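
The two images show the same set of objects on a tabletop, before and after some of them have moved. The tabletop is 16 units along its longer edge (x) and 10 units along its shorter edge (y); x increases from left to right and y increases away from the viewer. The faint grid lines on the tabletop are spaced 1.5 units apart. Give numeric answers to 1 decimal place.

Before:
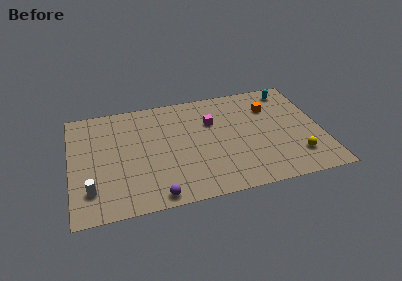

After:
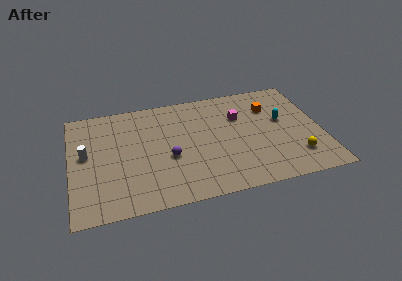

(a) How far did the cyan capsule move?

2.9

The cyan capsule was near (14.3, 8.6) before and (13.6, 5.8) after, so it travelled √(0.7² + 2.8²) ≈ 2.9 units.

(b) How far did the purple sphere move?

3.4

From (5.2, 0.9) to (6.2, 4.1), the purple sphere covered √(1.0² + 3.2²) ≈ 3.4 units.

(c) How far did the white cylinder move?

3.2

The white cylinder moved from about (1.2, 2.3) to (1.0, 5.5), a distance of √(0.2² + 3.2²) ≈ 3.2.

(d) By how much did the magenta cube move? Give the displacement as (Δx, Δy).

(1.8, 0.1)

The magenta cube started near (9.1, 6.7) and ended near (10.9, 6.8).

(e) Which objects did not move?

the yellow sphere and the orange cube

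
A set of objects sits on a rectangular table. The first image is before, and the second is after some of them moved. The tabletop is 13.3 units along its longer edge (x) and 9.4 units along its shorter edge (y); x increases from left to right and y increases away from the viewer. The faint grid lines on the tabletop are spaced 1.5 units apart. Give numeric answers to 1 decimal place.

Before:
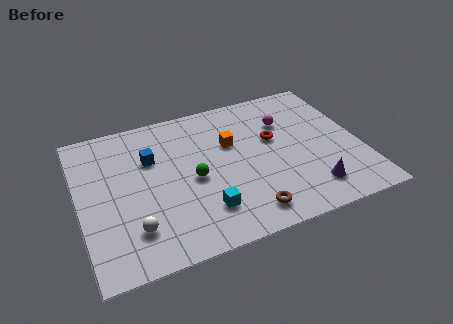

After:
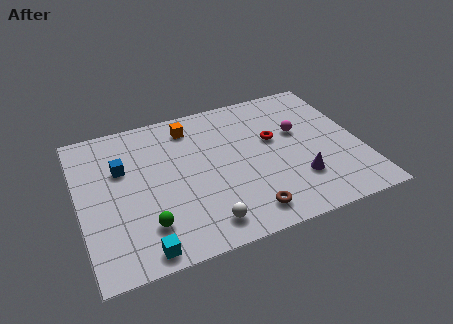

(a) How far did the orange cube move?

2.5

The orange cube moved from about (7.3, 6.0) to (5.5, 7.8), a distance of √(1.8² + 1.8²) ≈ 2.5.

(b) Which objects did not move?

the brown torus and the red torus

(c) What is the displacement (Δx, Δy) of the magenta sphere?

(0.5, -0.9)

The magenta sphere was at about (10.0, 6.6) and moved to about (10.5, 5.7).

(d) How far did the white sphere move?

3.3

From (2.3, 2.2) to (5.5, 1.4), the white sphere covered √(3.2² + 0.8²) ≈ 3.3 units.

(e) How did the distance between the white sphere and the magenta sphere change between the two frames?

-2.3

Before: roughly 8.9 units apart; after: 6.6. That's 2.3 units closer together.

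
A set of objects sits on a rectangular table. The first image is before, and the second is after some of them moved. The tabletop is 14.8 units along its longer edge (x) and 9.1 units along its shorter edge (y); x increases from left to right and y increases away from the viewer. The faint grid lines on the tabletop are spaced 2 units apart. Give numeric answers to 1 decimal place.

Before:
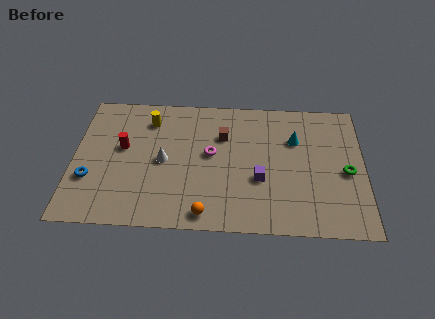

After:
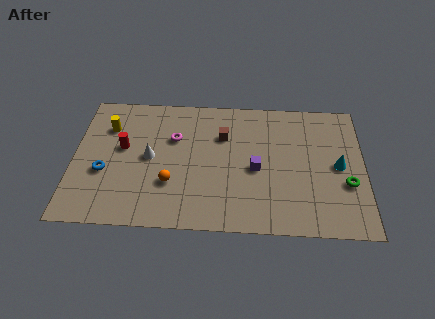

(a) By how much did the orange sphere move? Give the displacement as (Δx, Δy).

(-1.8, 1.9)

The orange sphere was at about (6.8, 1.0) and moved to about (5.0, 2.9).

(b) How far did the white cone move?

0.7

The white cone moved from about (4.6, 4.4) to (3.9, 4.6), a distance of √(0.7² + 0.2²) ≈ 0.7.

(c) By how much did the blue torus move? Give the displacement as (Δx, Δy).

(0.7, 0.5)

From the two frames, the blue torus sits at roughly (0.9, 3.0) before and (1.6, 3.5) after.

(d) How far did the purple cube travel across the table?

0.7

The purple cube moved from about (9.5, 3.4) to (9.3, 4.1), a distance of √(0.2² + 0.7²) ≈ 0.7.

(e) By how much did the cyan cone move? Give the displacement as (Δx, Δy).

(2.2, -1.7)

From the two frames, the cyan cone sits at roughly (11.3, 6.2) before and (13.5, 4.5) after.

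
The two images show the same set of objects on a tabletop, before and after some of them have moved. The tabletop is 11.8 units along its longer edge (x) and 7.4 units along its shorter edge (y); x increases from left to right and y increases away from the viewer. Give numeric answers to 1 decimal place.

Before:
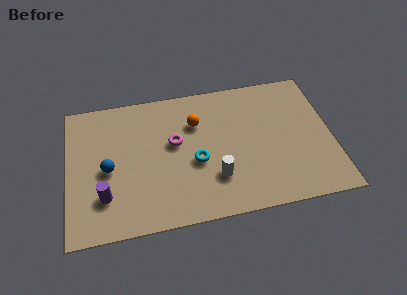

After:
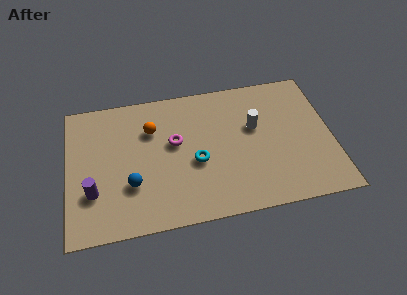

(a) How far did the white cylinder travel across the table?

3.1

From (6.5, 2.1) to (8.4, 4.5), the white cylinder covered √(1.9² + 2.4²) ≈ 3.1 units.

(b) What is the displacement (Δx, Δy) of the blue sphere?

(1.0, -1.0)

The blue sphere started near (1.8, 3.4) and ended near (2.8, 2.4).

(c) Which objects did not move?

the magenta torus and the cyan torus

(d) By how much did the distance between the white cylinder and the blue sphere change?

+1.1

The distance was about 4.9 in the first image and 6.0 in the second, so they moved 1.1 units further apart.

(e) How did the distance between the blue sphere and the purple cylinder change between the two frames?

+0.3

The distance was about 1.4 in the first image and 1.7 in the second, so they moved 0.3 units further apart.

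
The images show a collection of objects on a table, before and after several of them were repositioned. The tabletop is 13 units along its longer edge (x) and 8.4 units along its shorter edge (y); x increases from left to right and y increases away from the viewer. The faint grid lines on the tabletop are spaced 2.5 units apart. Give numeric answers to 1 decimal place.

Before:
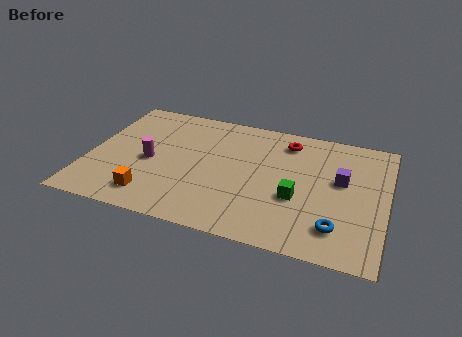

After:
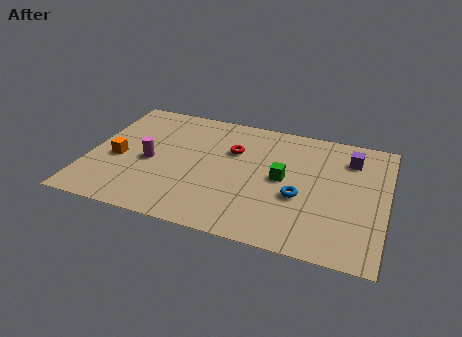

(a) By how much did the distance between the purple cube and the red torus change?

+2.0

They were about 3.2 units apart before and 5.2 after — 2.0 units further apart.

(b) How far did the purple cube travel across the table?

1.6

The purple cube was near (11.0, 4.9) before and (11.3, 6.5) after, so it travelled √(0.3² + 1.6²) ≈ 1.6 units.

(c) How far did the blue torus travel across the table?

2.3

The blue torus was near (11.0, 1.8) before and (9.3, 3.3) after, so it travelled √(1.7² + 1.5²) ≈ 2.3 units.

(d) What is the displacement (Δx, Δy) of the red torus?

(-2.3, -1.3)

From the two frames, the red torus sits at roughly (8.5, 6.9) before and (6.2, 5.6) after.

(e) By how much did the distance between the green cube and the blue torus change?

-1.0

The distance was about 2.3 in the first image and 1.3 in the second, so they moved 1.0 units closer together.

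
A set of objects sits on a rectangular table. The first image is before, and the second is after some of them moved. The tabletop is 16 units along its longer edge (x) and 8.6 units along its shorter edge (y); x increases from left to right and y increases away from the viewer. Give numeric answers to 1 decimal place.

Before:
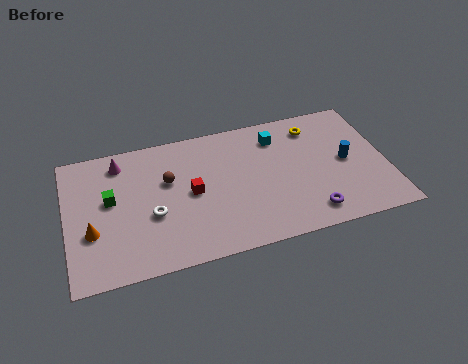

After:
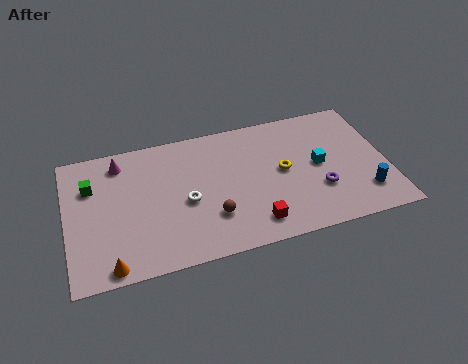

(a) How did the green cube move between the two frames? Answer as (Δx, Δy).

(-0.9, 1.1)

The green cube started near (2.2, 4.9) and ended near (1.3, 6.0).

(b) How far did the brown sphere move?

3.5

From (5.1, 5.4) to (7.1, 2.5), the brown sphere covered √(2.0² + 2.9²) ≈ 3.5 units.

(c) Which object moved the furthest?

the red cube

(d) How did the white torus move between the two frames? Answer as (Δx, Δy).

(1.7, 0.4)

From the two frames, the white torus sits at roughly (4.2, 3.4) before and (5.9, 3.8) after.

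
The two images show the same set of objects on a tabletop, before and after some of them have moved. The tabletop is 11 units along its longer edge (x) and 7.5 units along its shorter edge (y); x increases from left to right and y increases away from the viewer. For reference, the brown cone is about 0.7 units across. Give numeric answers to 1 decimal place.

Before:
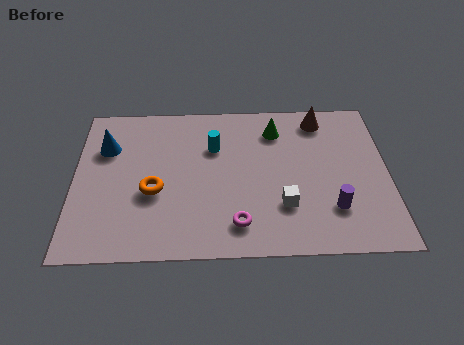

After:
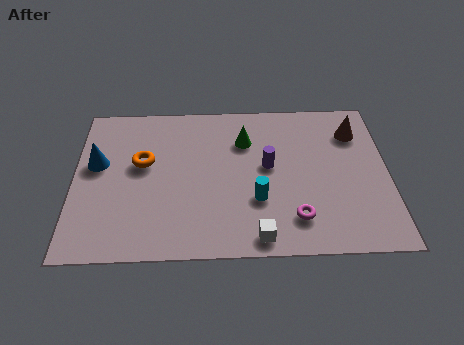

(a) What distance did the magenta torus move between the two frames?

2.0

The magenta torus moved from about (5.7, 1.4) to (7.7, 1.6), a distance of √(2.0² + 0.2²) ≈ 2.0.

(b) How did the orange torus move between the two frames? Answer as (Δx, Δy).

(-0.4, 1.4)

The orange torus started near (2.8, 3.0) and ended near (2.4, 4.4).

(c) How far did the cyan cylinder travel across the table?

3.0

The cyan cylinder was near (4.9, 5.1) before and (6.4, 2.5) after, so it travelled √(1.5² + 2.6²) ≈ 3.0 units.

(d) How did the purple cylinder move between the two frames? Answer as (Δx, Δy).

(-2.2, 2.1)

The purple cylinder was at about (9.0, 2.0) and moved to about (6.8, 4.1).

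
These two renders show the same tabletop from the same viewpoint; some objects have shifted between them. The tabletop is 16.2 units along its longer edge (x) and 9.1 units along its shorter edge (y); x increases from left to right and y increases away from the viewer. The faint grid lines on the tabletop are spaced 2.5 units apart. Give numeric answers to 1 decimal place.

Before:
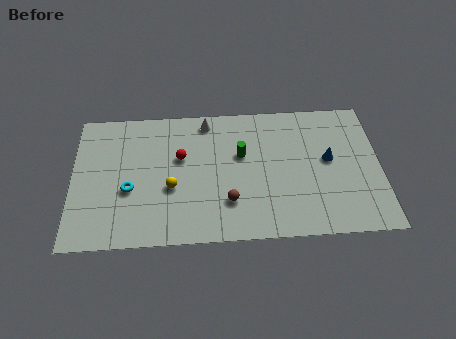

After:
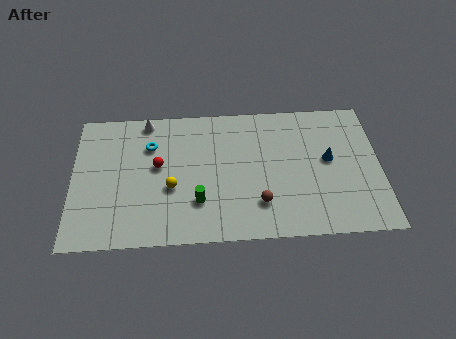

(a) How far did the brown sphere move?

1.6

From (8.2, 2.5) to (9.8, 2.3), the brown sphere covered √(1.6² + 0.2²) ≈ 1.6 units.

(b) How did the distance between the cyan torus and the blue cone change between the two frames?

-1.1

Before: roughly 10.6 units apart; after: 9.5. That's 1.1 units closer together.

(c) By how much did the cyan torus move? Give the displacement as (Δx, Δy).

(1.1, 2.9)

The cyan torus was at about (3.0, 3.6) and moved to about (4.1, 6.5).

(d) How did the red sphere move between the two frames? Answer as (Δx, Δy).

(-1.2, -0.5)

From the two frames, the red sphere sits at roughly (5.7, 5.6) before and (4.5, 5.1) after.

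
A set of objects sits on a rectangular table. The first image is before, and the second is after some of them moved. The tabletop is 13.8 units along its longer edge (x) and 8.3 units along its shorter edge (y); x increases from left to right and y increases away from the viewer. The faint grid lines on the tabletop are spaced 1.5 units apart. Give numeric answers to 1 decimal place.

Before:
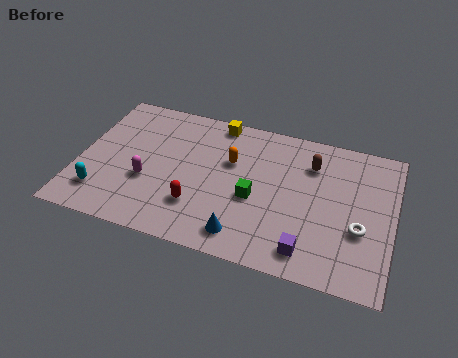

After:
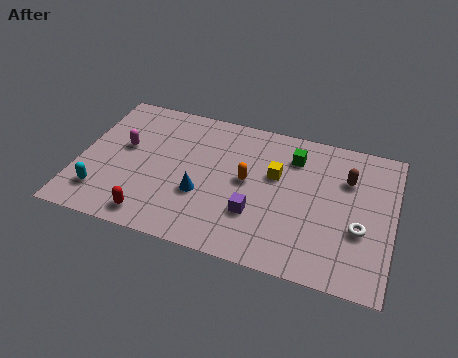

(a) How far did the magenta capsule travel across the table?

2.1

From (3.1, 3.1) to (1.9, 4.8), the magenta capsule covered √(1.2² + 1.7²) ≈ 2.1 units.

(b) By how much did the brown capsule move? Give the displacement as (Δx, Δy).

(1.6, -0.4)

The brown capsule started near (10.1, 6.2) and ended near (11.7, 5.8).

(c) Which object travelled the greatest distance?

the yellow cube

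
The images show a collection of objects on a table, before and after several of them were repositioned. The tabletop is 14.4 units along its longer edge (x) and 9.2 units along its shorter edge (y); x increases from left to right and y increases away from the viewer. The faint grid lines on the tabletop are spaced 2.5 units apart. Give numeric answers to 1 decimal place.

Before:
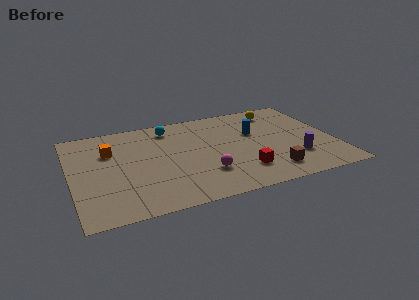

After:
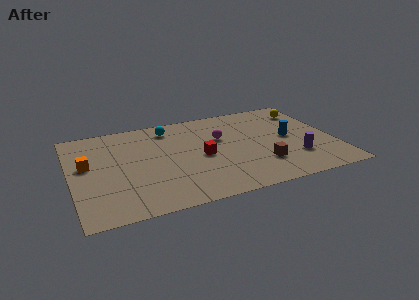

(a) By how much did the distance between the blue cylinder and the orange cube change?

+3.1

Before: roughly 8.0 units apart; after: 11.1. That's 3.1 units further apart.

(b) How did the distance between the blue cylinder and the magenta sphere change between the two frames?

-0.6

Before: roughly 4.5 units apart; after: 3.9. That's 0.6 units closer together.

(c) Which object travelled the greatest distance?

the magenta sphere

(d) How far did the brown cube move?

0.9

The brown cube moved from about (10.6, 1.7) to (10.2, 2.5), a distance of √(0.4² + 0.8²) ≈ 0.9.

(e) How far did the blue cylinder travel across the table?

2.1

From (10.2, 5.8) to (12.0, 4.7), the blue cylinder covered √(1.8² + 1.1²) ≈ 2.1 units.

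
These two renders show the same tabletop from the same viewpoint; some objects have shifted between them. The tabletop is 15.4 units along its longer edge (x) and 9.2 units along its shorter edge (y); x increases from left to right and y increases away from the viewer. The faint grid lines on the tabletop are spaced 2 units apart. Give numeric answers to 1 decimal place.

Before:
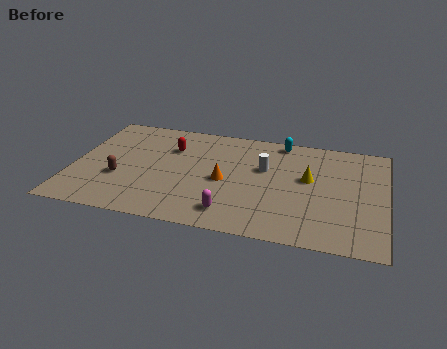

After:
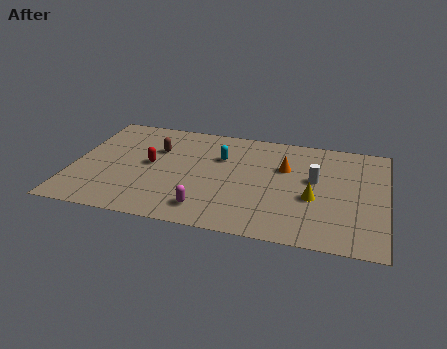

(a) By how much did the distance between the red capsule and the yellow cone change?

+1.2

The distance was about 7.0 in the first image and 8.2 in the second, so they moved 1.2 units further apart.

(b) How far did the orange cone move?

3.4

The orange cone was near (7.5, 4.2) before and (10.4, 6.0) after, so it travelled √(2.9² + 1.8²) ≈ 3.4 units.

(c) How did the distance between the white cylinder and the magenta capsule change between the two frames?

+2.0

Before: roughly 4.3 units apart; after: 6.3. That's 2.0 units further apart.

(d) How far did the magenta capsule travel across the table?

1.2

The magenta capsule was near (8.0, 1.6) before and (6.8, 1.6) after, so it travelled √(1.2² + 0.0²) ≈ 1.2 units.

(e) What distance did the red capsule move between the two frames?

1.9

The red capsule moved from about (4.7, 6.5) to (3.8, 4.8), a distance of √(0.9² + 1.7²) ≈ 1.9.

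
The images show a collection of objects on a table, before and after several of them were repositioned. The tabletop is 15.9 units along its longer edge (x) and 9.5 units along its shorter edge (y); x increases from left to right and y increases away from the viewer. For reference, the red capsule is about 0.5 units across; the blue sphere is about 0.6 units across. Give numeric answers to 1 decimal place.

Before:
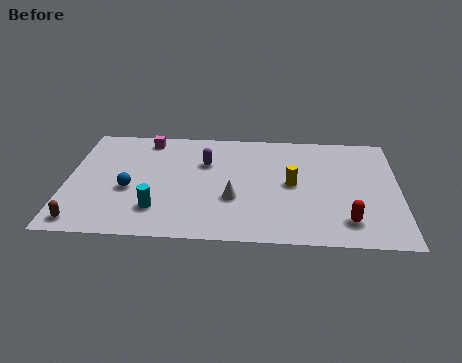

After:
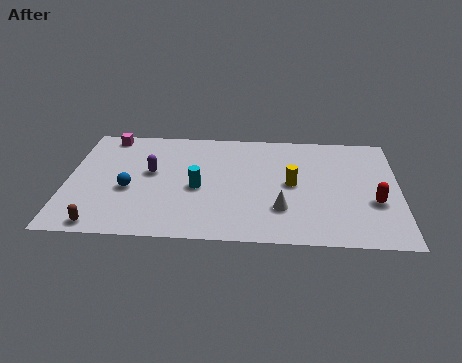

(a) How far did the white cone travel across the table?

2.4

The white cone was near (8.0, 3.4) before and (10.3, 2.7) after, so it travelled √(2.3² + 0.7²) ≈ 2.4 units.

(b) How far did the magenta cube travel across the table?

1.9

The magenta cube moved from about (3.7, 8.3) to (1.8, 8.5), a distance of √(1.9² + 0.2²) ≈ 1.9.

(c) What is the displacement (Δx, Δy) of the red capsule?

(1.3, 1.6)

The red capsule was at about (13.4, 1.9) and moved to about (14.7, 3.5).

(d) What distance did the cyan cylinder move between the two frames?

2.7

The cyan cylinder moved from about (4.4, 2.3) to (6.3, 4.2), a distance of √(1.9² + 1.9²) ≈ 2.7.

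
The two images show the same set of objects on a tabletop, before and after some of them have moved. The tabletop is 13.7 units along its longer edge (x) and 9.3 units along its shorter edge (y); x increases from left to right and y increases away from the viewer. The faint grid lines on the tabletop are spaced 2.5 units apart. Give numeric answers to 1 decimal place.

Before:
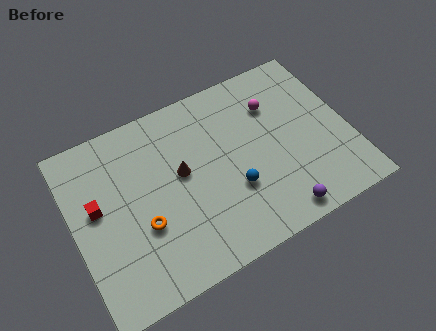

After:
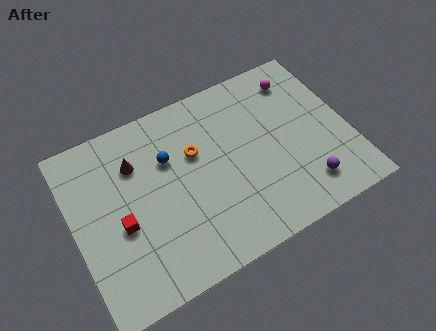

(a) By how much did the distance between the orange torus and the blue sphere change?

-3.2

Before: roughly 4.5 units apart; after: 1.3. That's 3.2 units closer together.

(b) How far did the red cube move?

1.7

The red cube moved from about (1.2, 5.3) to (2.2, 3.9), a distance of √(1.0² + 1.4²) ≈ 1.7.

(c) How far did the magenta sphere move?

1.7

The magenta sphere moved from about (10.3, 6.7) to (11.7, 7.6), a distance of √(1.4² + 0.9²) ≈ 1.7.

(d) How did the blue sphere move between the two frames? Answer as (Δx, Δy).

(-2.8, 3.0)

From the two frames, the blue sphere sits at roughly (7.7, 3.2) before and (4.9, 6.2) after.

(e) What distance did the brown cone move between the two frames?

2.6

The brown cone was near (5.4, 5.2) before and (3.3, 6.7) after, so it travelled √(2.1² + 1.5²) ≈ 2.6 units.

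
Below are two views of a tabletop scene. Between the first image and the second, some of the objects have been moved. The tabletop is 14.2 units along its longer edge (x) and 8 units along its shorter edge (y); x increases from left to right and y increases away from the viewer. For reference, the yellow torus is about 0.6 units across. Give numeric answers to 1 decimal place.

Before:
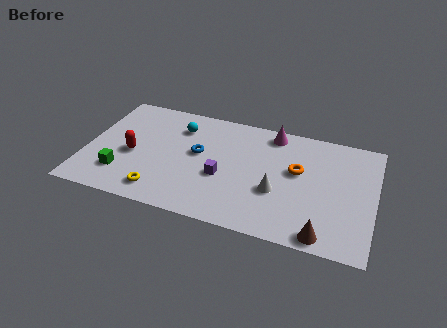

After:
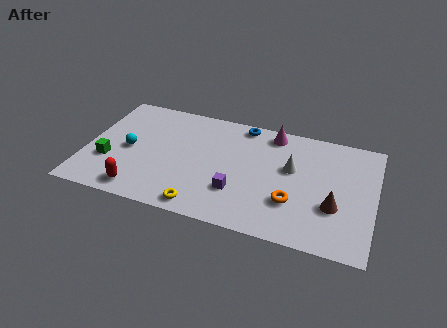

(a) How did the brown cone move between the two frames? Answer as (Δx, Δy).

(0.4, 2.0)

The brown cone was at about (11.9, 0.8) and moved to about (12.3, 2.8).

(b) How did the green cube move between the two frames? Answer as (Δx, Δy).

(-0.7, 0.7)

The green cube started near (1.9, 2.0) and ended near (1.2, 2.7).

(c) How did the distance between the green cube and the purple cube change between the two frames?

+1.4

They were about 5.0 units apart before and 6.4 after — 1.4 units further apart.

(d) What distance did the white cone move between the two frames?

1.9

From (9.5, 3.0) to (10.1, 4.8), the white cone covered √(0.6² + 1.8²) ≈ 1.9 units.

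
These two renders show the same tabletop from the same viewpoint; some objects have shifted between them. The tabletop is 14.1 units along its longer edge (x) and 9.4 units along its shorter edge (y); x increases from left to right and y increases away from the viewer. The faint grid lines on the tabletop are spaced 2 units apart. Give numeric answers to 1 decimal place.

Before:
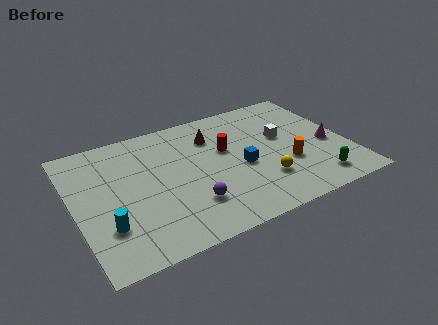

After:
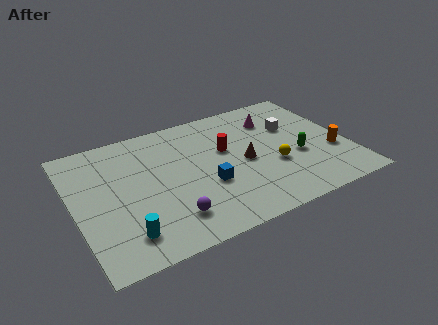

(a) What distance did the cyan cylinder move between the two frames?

1.2

From (1.4, 2.7) to (2.2, 1.8), the cyan cylinder covered √(0.8² + 0.9²) ≈ 1.2 units.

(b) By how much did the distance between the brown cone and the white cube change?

-0.5

They were about 3.8 units apart before and 3.3 after — 0.5 units closer together.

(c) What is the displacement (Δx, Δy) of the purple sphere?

(-1.1, -0.5)

The purple sphere started near (5.6, 2.5) and ended near (4.5, 2.0).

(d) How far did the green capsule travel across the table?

2.3

From (12.0, 1.5) to (11.4, 3.7), the green capsule covered √(0.6² + 2.2²) ≈ 2.3 units.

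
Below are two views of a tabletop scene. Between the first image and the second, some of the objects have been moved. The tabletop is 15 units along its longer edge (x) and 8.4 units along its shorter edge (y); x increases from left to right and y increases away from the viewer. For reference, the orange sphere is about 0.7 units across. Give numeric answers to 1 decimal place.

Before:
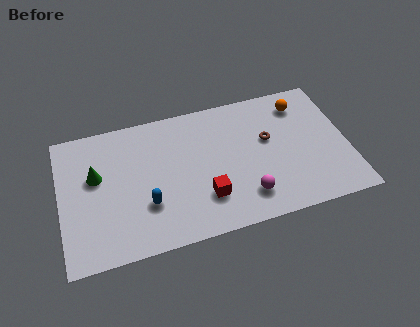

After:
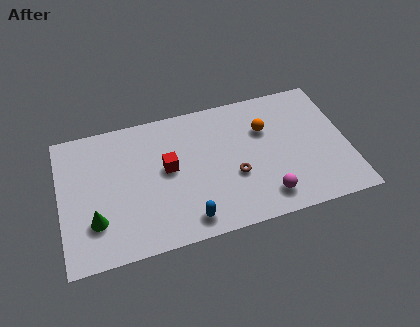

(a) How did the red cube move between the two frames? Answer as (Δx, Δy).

(-1.8, 2.3)

The red cube was at about (7.4, 2.3) and moved to about (5.6, 4.6).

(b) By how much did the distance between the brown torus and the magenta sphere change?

-1.2

Before: roughly 3.5 units apart; after: 2.3. That's 1.2 units closer together.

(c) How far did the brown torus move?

2.6

From (10.9, 5.0) to (9.0, 3.2), the brown torus covered √(1.9² + 1.8²) ≈ 2.6 units.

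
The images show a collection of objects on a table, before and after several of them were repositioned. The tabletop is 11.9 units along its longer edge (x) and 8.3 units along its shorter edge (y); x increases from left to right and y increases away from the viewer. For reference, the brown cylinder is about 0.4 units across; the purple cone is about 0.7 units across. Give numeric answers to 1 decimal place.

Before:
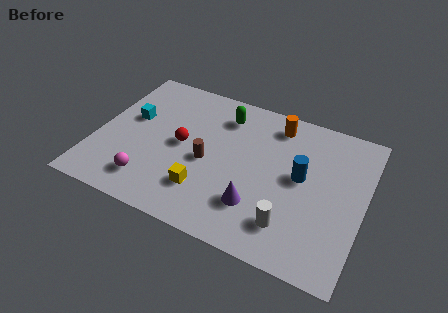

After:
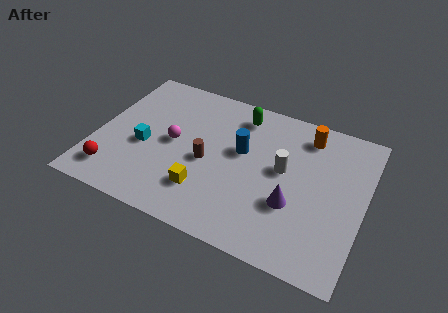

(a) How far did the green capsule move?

0.8

The green capsule moved from about (5.4, 6.6) to (6.1, 6.9), a distance of √(0.7² + 0.3²) ≈ 0.8.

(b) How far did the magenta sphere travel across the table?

2.7

The magenta sphere moved from about (2.7, 1.6) to (3.4, 4.2), a distance of √(0.7² + 2.6²) ≈ 2.7.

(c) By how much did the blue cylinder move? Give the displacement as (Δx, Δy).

(-2.7, 0.4)

The blue cylinder started near (9.1, 4.5) and ended near (6.4, 4.9).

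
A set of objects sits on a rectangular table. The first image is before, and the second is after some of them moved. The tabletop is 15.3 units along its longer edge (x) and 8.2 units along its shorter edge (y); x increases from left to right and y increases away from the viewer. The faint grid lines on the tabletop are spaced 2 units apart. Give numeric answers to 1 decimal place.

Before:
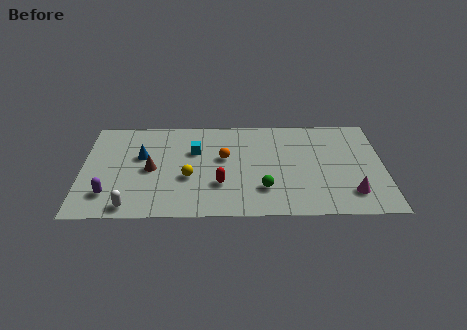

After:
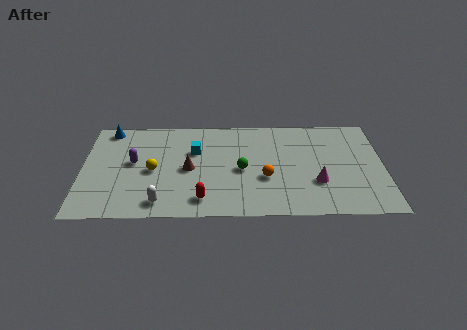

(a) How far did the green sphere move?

1.9

The green sphere moved from about (9.2, 2.2) to (8.1, 3.8), a distance of √(1.1² + 1.6²) ≈ 1.9.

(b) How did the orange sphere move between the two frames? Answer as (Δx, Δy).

(2.1, -1.7)

From the two frames, the orange sphere sits at roughly (7.2, 4.8) before and (9.3, 3.1) after.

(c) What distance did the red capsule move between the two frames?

1.5

The red capsule moved from about (7.0, 2.6) to (6.1, 1.4), a distance of √(0.9² + 1.2²) ≈ 1.5.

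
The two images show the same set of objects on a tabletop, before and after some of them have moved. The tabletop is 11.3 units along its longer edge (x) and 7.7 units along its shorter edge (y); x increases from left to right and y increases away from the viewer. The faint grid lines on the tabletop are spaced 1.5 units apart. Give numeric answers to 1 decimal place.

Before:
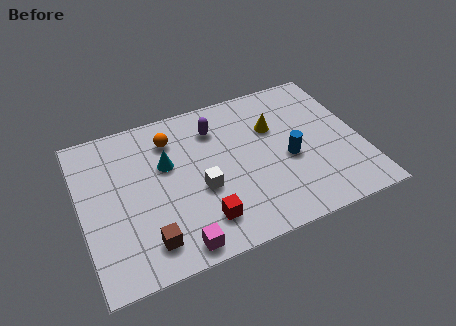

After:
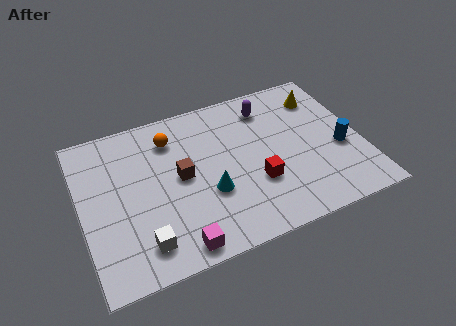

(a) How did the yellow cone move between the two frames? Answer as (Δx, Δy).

(2.1, 0.9)

The yellow cone was at about (7.9, 5.1) and moved to about (10.0, 6.0).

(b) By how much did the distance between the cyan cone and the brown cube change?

-2.0

Before: roughly 3.6 units apart; after: 1.6. That's 2.0 units closer together.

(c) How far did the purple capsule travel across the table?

2.2

The purple capsule was near (5.6, 5.9) before and (7.8, 6.2) after, so it travelled √(2.2² + 0.3²) ≈ 2.2 units.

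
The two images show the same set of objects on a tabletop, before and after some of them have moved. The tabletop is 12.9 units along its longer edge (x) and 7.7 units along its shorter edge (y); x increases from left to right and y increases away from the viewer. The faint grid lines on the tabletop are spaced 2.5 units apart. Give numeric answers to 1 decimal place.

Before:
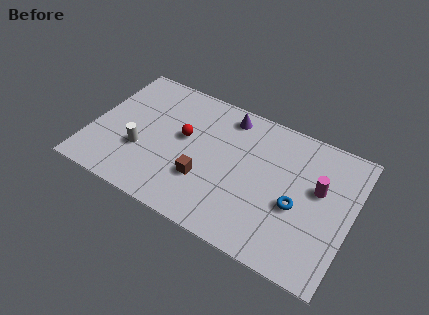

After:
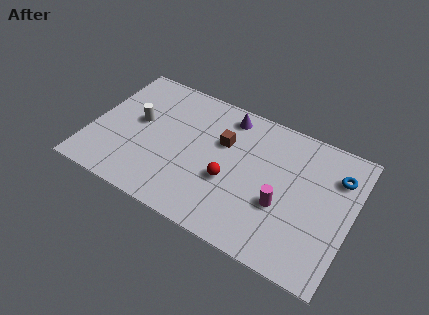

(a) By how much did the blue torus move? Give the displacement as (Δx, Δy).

(1.7, 2.5)

From the two frames, the blue torus sits at roughly (10.3, 3.2) before and (12.0, 5.7) after.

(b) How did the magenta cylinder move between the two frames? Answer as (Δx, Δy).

(-1.6, -1.7)

From the two frames, the magenta cylinder sits at roughly (11.2, 4.6) before and (9.6, 2.9) after.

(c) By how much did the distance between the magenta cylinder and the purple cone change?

-0.3

The distance was about 5.2 in the first image and 4.9 in the second, so they moved 0.3 units closer together.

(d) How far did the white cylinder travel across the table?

1.6

From (2.6, 2.7) to (2.2, 4.3), the white cylinder covered √(0.4² + 1.6²) ≈ 1.6 units.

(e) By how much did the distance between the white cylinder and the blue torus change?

+2.2

They were about 7.7 units apart before and 9.9 after — 2.2 units further apart.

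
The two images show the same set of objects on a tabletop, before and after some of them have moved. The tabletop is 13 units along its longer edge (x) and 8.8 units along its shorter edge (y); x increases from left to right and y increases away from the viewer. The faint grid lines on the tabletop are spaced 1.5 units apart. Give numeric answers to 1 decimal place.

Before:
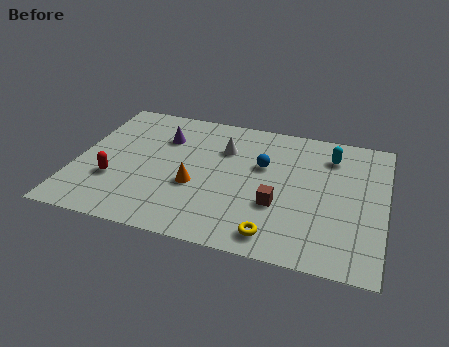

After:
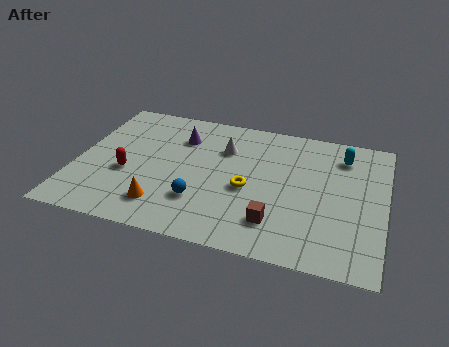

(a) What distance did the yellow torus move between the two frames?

2.9

The yellow torus moved from about (8.6, 1.2) to (7.3, 3.8), a distance of √(1.3² + 2.6²) ≈ 2.9.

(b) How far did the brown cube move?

1.1

From (8.6, 3.1) to (8.6, 2.0), the brown cube covered √(0.0² + 1.1²) ≈ 1.1 units.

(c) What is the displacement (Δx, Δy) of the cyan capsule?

(0.5, 0.1)

The cyan capsule started near (10.6, 6.9) and ended near (11.1, 7.0).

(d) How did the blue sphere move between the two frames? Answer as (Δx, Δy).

(-2.4, -3.0)

The blue sphere started near (7.8, 5.5) and ended near (5.4, 2.5).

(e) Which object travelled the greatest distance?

the blue sphere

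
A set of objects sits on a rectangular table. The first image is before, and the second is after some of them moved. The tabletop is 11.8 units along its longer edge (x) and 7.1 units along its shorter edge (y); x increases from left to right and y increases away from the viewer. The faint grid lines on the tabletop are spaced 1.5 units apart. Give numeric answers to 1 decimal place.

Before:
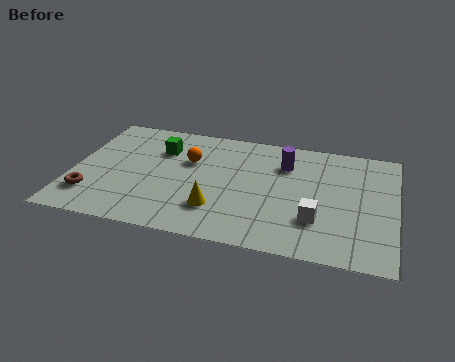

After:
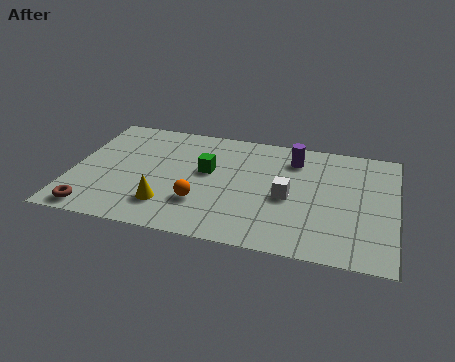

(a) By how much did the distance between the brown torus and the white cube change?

-0.9

They were about 8.2 units apart before and 7.3 after — 0.9 units closer together.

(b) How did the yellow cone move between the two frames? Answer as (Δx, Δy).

(-1.8, -0.2)

The yellow cone started near (5.4, 1.9) and ended near (3.6, 1.7).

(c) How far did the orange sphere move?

2.6

The orange sphere was near (4.2, 4.6) before and (4.8, 2.1) after, so it travelled √(0.6² + 2.5²) ≈ 2.6 units.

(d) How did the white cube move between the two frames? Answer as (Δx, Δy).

(-1.1, 1.1)

From the two frames, the white cube sits at roughly (9.0, 2.1) before and (7.9, 3.2) after.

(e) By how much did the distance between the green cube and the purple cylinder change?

-1.2

They were about 4.6 units apart before and 3.4 after — 1.2 units closer together.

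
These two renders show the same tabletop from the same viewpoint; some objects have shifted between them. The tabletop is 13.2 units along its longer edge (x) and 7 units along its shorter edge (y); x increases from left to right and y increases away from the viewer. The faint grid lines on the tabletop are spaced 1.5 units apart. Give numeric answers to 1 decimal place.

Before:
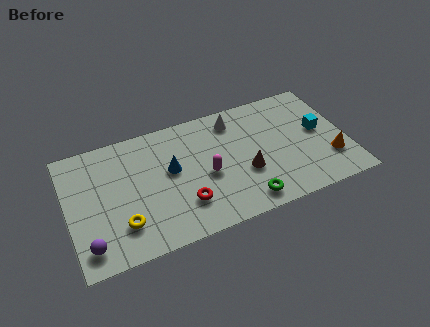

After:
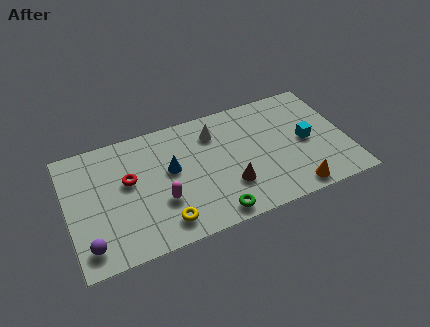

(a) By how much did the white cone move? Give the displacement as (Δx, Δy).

(-1.0, -0.4)

The white cone was at about (8.1, 5.8) and moved to about (7.1, 5.4).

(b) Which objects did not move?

the purple sphere and the blue cone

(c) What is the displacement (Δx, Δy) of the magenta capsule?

(-2.2, -0.7)

The magenta capsule was at about (6.5, 3.1) and moved to about (4.3, 2.4).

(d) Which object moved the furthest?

the red torus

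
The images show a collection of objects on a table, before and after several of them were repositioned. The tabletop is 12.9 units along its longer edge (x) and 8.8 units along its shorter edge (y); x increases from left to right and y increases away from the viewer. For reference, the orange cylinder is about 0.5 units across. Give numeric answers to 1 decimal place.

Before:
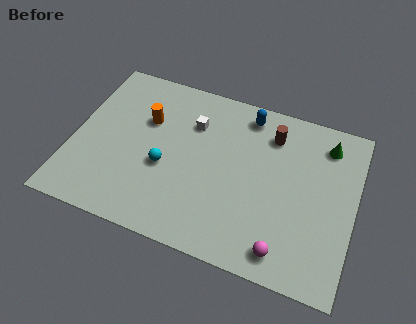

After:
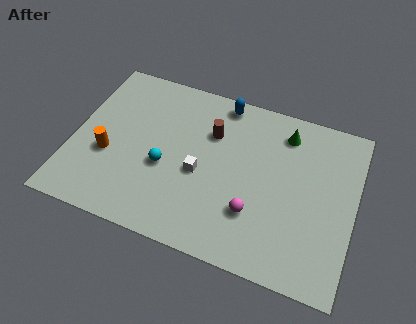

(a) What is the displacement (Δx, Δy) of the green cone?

(-1.9, 0.0)

The green cone started near (11.4, 7.2) and ended near (9.5, 7.2).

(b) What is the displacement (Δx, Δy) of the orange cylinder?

(-1.5, -2.4)

From the two frames, the orange cylinder sits at roughly (3.2, 5.8) before and (1.7, 3.4) after.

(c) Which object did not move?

the cyan sphere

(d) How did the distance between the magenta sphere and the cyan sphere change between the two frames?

-1.9

Before: roughly 6.2 units apart; after: 4.3. That's 1.9 units closer together.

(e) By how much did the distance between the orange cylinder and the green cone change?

+0.4

They were about 8.3 units apart before and 8.7 after — 0.4 units further apart.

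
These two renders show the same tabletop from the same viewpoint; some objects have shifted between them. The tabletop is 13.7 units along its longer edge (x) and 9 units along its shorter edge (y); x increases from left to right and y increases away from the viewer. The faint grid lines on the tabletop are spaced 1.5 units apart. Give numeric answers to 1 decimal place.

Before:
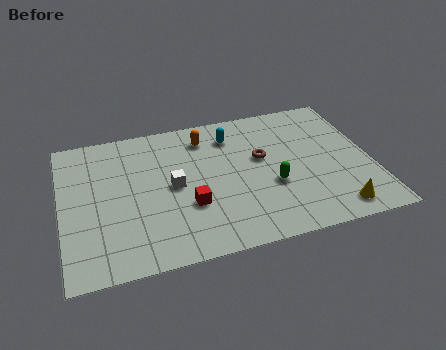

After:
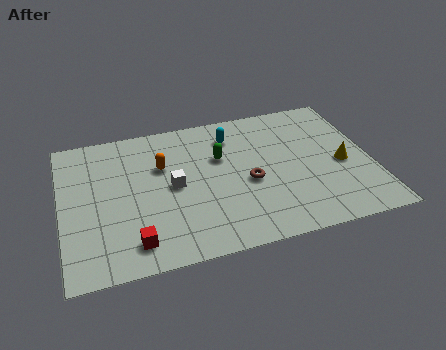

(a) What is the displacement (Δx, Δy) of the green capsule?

(-2.1, 2.4)

From the two frames, the green capsule sits at roughly (9.2, 3.4) before and (7.1, 5.8) after.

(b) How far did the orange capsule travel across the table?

2.4

From (6.5, 7.3) to (4.5, 5.9), the orange capsule covered √(2.0² + 1.4²) ≈ 2.4 units.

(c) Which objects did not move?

the white cube and the cyan capsule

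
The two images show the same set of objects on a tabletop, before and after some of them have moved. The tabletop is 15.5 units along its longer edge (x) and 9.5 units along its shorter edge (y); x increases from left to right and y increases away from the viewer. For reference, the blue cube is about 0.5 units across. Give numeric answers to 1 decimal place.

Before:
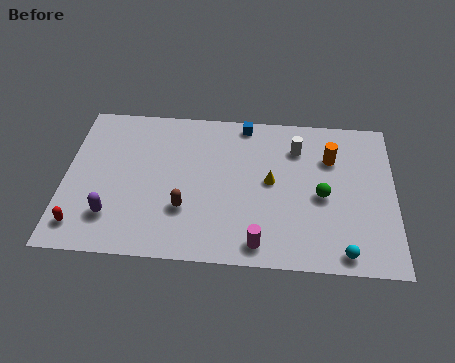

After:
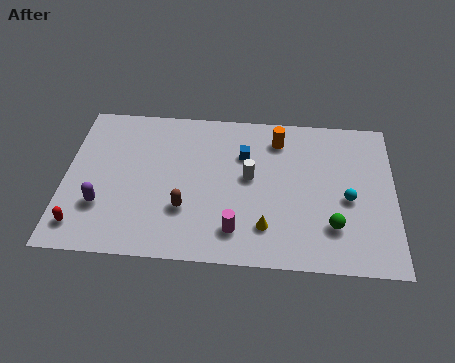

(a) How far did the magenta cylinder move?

1.3

The magenta cylinder was near (9.2, 1.2) before and (8.1, 1.9) after, so it travelled √(1.1² + 0.7²) ≈ 1.3 units.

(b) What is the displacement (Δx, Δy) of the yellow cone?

(-0.2, -2.8)

The yellow cone was at about (9.7, 5.0) and moved to about (9.5, 2.2).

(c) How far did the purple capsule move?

0.8

From (2.3, 2.3) to (1.8, 2.9), the purple capsule covered √(0.5² + 0.6²) ≈ 0.8 units.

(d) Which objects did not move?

the red capsule and the brown capsule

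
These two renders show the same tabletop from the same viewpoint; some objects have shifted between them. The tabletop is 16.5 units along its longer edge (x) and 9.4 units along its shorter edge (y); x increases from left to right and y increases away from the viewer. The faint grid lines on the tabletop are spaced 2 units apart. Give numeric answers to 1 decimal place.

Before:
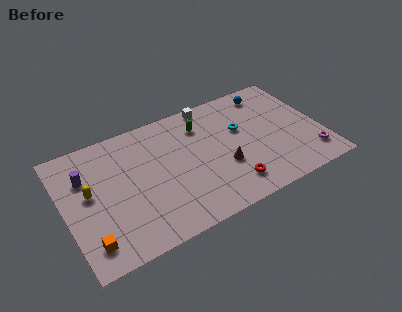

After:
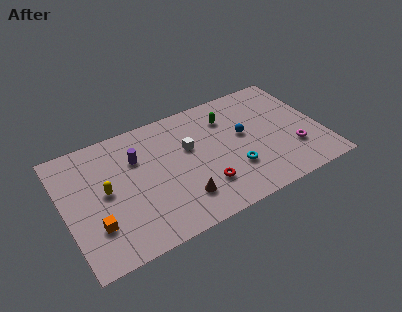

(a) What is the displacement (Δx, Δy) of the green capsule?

(1.7, -0.1)

From the two frames, the green capsule sits at roughly (9.1, 7.2) before and (10.8, 7.1) after.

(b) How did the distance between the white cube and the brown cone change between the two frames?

-1.5

The distance was about 5.2 in the first image and 3.7 in the second, so they moved 1.5 units closer together.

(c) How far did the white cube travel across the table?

3.3

The white cube moved from about (9.9, 8.6) to (8.1, 5.8), a distance of √(1.8² + 2.8²) ≈ 3.3.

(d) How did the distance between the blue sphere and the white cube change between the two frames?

-0.3

The distance was about 3.8 in the first image and 3.5 in the second, so they moved 0.3 units closer together.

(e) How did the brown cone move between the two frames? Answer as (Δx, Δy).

(-2.9, -1.2)

The brown cone was at about (10.0, 3.4) and moved to about (7.1, 2.2).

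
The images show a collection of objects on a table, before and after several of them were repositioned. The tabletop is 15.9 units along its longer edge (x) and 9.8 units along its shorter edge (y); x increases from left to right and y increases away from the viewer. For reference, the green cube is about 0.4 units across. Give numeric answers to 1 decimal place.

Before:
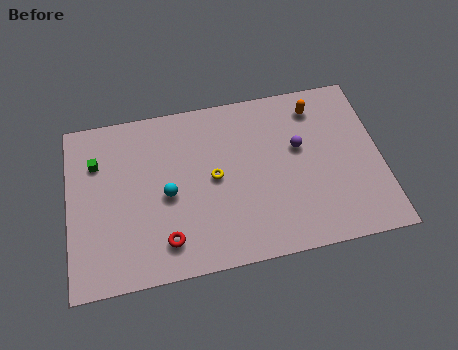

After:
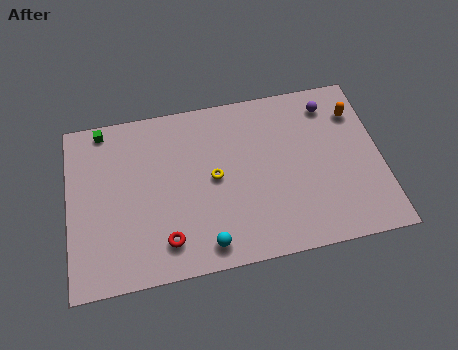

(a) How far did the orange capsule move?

2.1

The orange capsule moved from about (12.8, 8.1) to (14.8, 7.4), a distance of √(2.0² + 0.7²) ≈ 2.1.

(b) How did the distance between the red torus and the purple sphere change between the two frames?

+2.6

They were about 8.1 units apart before and 10.7 after — 2.6 units further apart.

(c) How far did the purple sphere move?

2.8

The purple sphere moved from about (11.8, 5.9) to (13.5, 8.1), a distance of √(1.7² + 2.2²) ≈ 2.8.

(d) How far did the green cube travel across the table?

1.9

The green cube was near (1.5, 7.0) before and (1.9, 8.9) after, so it travelled √(0.4² + 1.9²) ≈ 1.9 units.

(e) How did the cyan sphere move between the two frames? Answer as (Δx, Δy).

(1.8, -3.2)

From the two frames, the cyan sphere sits at roughly (5.0, 4.5) before and (6.8, 1.3) after.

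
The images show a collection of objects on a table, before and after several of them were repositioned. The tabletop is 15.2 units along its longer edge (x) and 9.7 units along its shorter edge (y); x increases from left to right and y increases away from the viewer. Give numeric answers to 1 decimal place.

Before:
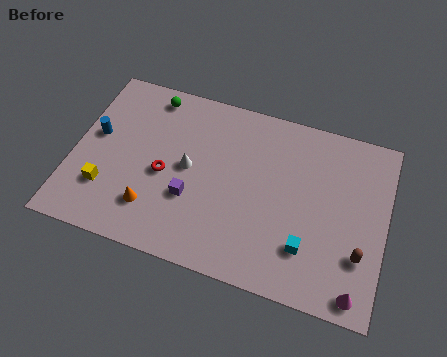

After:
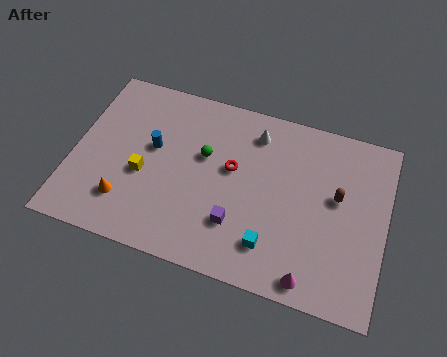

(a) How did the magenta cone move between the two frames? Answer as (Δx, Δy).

(-2.2, 0.0)

The magenta cone was at about (14.1, 1.0) and moved to about (11.9, 1.0).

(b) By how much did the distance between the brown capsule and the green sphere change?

-5.6

Before: roughly 12.1 units apart; after: 6.5. That's 5.6 units closer together.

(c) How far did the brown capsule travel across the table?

3.0

The brown capsule moved from about (14.1, 2.9) to (12.8, 5.6), a distance of √(1.3² + 2.7²) ≈ 3.0.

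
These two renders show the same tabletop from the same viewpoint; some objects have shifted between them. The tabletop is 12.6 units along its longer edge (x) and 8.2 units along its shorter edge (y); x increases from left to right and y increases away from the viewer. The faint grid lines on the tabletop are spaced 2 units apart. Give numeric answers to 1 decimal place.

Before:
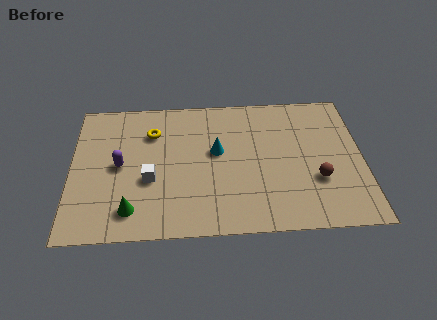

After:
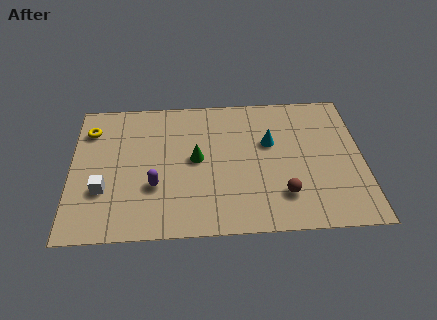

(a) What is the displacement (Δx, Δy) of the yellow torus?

(-2.7, 0.3)

From the two frames, the yellow torus sits at roughly (3.5, 6.0) before and (0.8, 6.3) after.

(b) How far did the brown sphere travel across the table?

1.7

The brown sphere was near (10.6, 2.8) before and (9.1, 2.0) after, so it travelled √(1.5² + 0.8²) ≈ 1.7 units.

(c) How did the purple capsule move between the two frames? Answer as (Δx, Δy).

(1.5, -1.3)

The purple capsule was at about (2.1, 4.1) and moved to about (3.6, 2.8).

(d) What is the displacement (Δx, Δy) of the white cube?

(-2.0, -0.5)

The white cube started near (3.4, 3.2) and ended near (1.4, 2.7).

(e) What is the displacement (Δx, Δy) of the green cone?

(2.8, 2.8)

The green cone started near (2.6, 1.5) and ended near (5.4, 4.3).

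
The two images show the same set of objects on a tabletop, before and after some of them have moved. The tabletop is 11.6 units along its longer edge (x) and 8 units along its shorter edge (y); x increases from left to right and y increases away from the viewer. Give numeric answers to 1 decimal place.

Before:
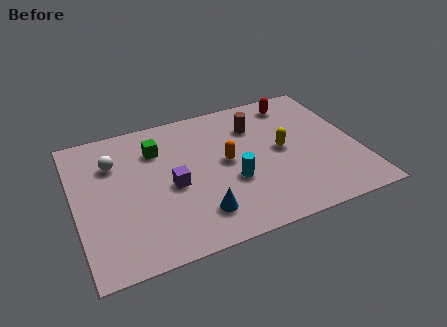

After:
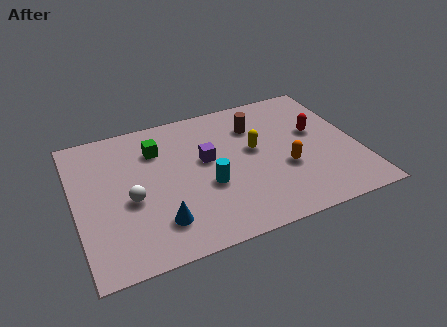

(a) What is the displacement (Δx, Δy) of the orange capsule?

(2.3, -1.2)

The orange capsule started near (6.2, 4.2) and ended near (8.5, 3.0).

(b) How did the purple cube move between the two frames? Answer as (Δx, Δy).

(1.5, 1.0)

The purple cube started near (3.9, 3.6) and ended near (5.4, 4.6).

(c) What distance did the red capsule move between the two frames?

2.2

The red capsule moved from about (9.4, 6.8) to (10.0, 4.7), a distance of √(0.6² + 2.1²) ≈ 2.2.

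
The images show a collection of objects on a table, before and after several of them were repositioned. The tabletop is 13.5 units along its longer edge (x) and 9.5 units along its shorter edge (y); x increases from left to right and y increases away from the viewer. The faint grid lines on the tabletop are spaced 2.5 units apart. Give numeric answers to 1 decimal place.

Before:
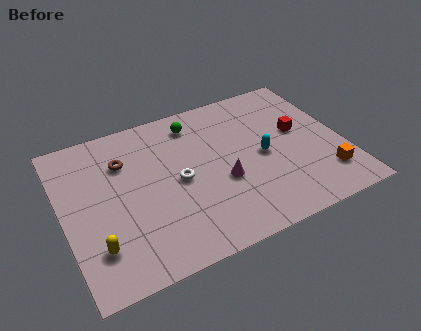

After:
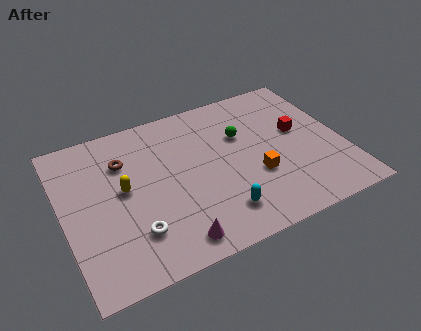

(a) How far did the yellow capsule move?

3.2

The yellow capsule moved from about (1.3, 2.3) to (2.9, 5.1), a distance of √(1.6² + 2.8²) ≈ 3.2.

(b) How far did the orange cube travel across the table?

3.5

From (12.3, 2.1) to (9.1, 3.4), the orange cube covered √(3.2² + 1.3²) ≈ 3.5 units.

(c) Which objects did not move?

the red cube and the brown torus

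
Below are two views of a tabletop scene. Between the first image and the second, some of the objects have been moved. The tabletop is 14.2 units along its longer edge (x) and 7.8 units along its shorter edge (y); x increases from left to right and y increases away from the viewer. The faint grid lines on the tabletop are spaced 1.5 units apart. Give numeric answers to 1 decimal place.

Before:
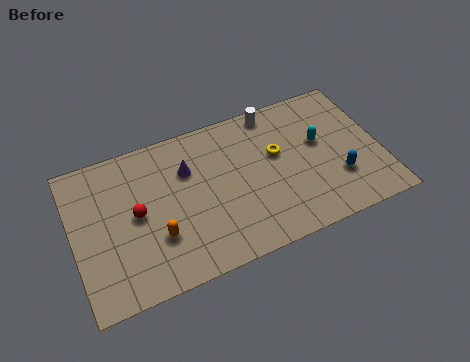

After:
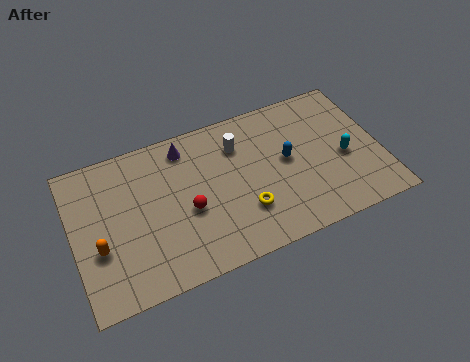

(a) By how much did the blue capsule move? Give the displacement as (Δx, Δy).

(-2.2, 1.8)

The blue capsule started near (12.1, 2.4) and ended near (9.9, 4.2).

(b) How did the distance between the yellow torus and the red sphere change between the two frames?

-3.9

They were about 6.6 units apart before and 2.7 after — 3.9 units closer together.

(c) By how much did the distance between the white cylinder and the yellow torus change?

+1.2

Before: roughly 2.3 units apart; after: 3.5. That's 1.2 units further apart.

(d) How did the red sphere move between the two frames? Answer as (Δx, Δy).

(2.3, -0.7)

The red sphere was at about (2.9, 4.0) and moved to about (5.2, 3.3).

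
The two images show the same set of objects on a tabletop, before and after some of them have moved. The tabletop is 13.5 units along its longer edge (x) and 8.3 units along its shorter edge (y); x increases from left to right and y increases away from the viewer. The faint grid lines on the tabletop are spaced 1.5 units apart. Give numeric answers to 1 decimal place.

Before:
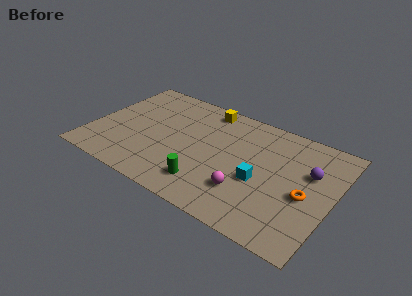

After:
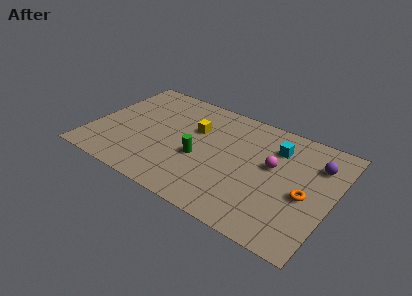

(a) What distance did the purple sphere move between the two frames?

0.9

From (12.1, 5.3) to (12.4, 6.1), the purple sphere covered √(0.3² + 0.8²) ≈ 0.9 units.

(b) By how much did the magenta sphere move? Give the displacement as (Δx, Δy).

(1.1, 2.5)

The magenta sphere started near (9.0, 2.3) and ended near (10.1, 4.8).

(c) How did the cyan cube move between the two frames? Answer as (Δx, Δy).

(0.5, 2.8)

From the two frames, the cyan cube sits at roughly (9.6, 3.4) before and (10.1, 6.2) after.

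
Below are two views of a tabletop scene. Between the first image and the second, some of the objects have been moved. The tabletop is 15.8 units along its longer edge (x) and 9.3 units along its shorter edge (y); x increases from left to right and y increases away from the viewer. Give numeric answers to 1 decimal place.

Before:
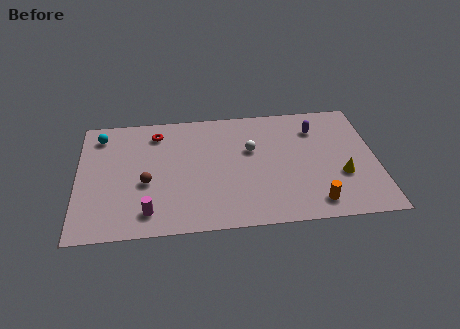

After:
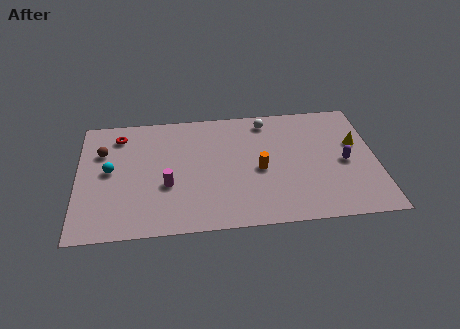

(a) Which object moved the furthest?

the orange cylinder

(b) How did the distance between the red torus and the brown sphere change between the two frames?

-2.3

The distance was about 3.8 in the first image and 1.5 in the second, so they moved 2.3 units closer together.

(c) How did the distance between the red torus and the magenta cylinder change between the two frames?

-1.2

They were about 6.0 units apart before and 4.8 after — 1.2 units closer together.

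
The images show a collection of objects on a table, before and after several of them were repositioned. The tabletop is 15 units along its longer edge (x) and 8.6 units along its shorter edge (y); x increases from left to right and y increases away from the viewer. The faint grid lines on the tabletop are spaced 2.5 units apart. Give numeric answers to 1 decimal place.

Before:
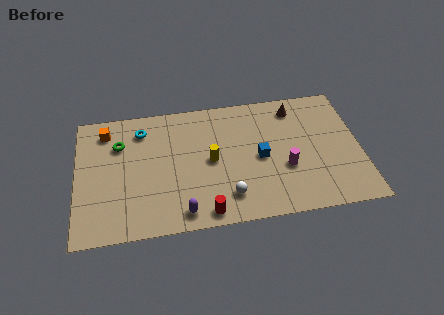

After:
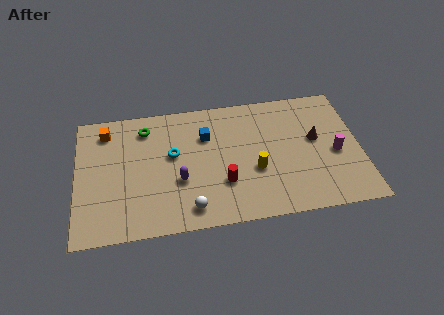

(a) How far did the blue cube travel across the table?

3.4

From (9.7, 4.1) to (6.9, 6.0), the blue cube covered √(2.8² + 1.9²) ≈ 3.4 units.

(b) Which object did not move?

the orange cube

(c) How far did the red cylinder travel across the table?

2.1

The red cylinder was near (6.7, 0.9) before and (7.7, 2.7) after, so it travelled √(1.0² + 1.8²) ≈ 2.1 units.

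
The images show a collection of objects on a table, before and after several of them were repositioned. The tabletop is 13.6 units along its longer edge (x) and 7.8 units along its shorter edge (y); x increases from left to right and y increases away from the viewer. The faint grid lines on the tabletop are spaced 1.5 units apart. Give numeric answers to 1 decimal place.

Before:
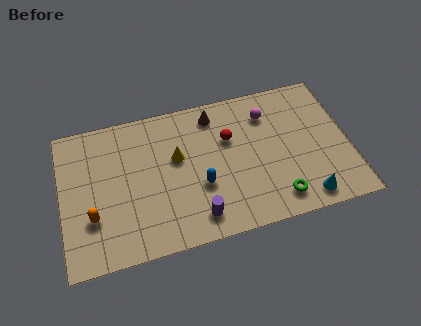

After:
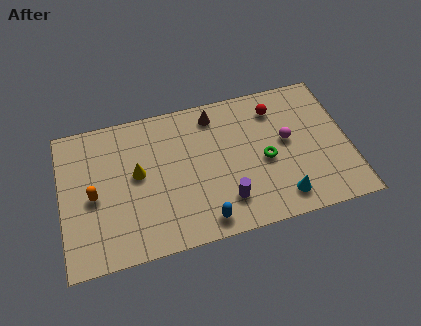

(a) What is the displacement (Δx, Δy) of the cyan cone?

(-1.1, 0.3)

From the two frames, the cyan cone sits at roughly (11.3, 1.0) before and (10.2, 1.3) after.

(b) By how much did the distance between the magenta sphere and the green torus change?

-3.3

Before: roughly 4.7 units apart; after: 1.4. That's 3.3 units closer together.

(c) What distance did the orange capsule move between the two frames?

1.1

The orange capsule moved from about (1.4, 2.5) to (1.5, 3.6), a distance of √(0.1² + 1.1²) ≈ 1.1.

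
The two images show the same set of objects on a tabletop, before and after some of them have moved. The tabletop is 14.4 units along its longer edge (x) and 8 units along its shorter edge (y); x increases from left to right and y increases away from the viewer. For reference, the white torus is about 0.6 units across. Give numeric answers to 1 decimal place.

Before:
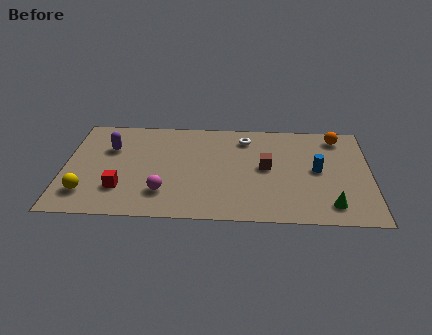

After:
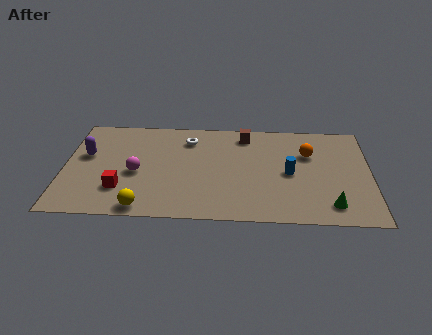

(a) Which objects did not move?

the green cone and the red cube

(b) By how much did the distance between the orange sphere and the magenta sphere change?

-1.2

Before: roughly 9.5 units apart; after: 8.3. That's 1.2 units closer together.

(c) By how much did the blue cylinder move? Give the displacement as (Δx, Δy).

(-1.3, -0.3)

The blue cylinder started near (11.9, 4.1) and ended near (10.6, 3.8).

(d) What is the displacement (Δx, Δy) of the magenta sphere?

(-1.3, 1.5)

The magenta sphere started near (4.7, 2.0) and ended near (3.4, 3.5).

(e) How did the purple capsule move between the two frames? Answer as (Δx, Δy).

(-1.1, -0.6)

From the two frames, the purple capsule sits at roughly (2.1, 5.4) before and (1.0, 4.8) after.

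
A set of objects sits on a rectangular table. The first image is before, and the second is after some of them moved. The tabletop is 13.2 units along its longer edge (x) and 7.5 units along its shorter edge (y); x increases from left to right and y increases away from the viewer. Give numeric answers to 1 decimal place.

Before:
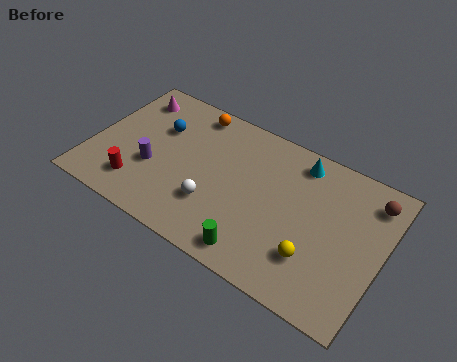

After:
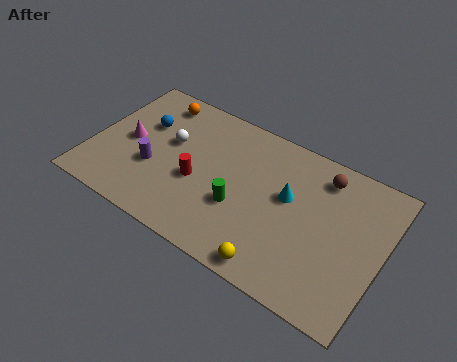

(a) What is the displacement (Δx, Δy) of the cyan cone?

(-0.2, -2.0)

The cyan cone started near (9.1, 6.4) and ended near (8.9, 4.4).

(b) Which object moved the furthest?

the white sphere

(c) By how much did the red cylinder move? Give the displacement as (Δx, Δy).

(2.5, 1.5)

The red cylinder started near (2.4, 1.6) and ended near (4.9, 3.1).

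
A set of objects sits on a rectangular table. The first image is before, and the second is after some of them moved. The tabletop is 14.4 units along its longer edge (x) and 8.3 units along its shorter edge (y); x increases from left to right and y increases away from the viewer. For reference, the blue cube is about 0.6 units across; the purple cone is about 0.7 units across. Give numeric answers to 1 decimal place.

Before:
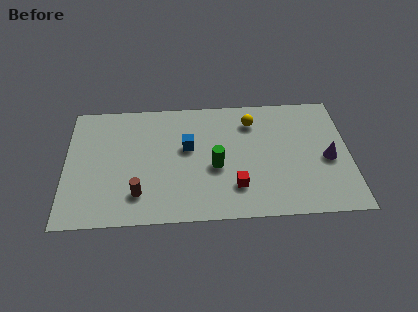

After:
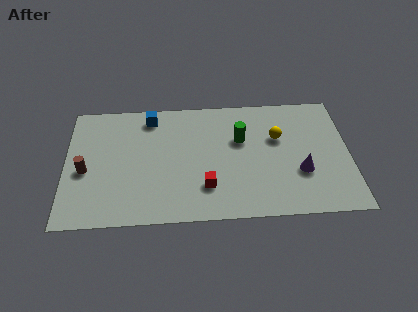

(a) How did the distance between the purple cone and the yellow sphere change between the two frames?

-2.1

Before: roughly 4.7 units apart; after: 2.6. That's 2.1 units closer together.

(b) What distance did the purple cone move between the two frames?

1.6

The purple cone was near (13.3, 3.7) before and (11.9, 2.9) after, so it travelled √(1.4² + 0.8²) ≈ 1.6 units.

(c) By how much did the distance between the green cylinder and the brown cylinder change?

+3.9

The distance was about 4.2 in the first image and 8.1 in the second, so they moved 3.9 units further apart.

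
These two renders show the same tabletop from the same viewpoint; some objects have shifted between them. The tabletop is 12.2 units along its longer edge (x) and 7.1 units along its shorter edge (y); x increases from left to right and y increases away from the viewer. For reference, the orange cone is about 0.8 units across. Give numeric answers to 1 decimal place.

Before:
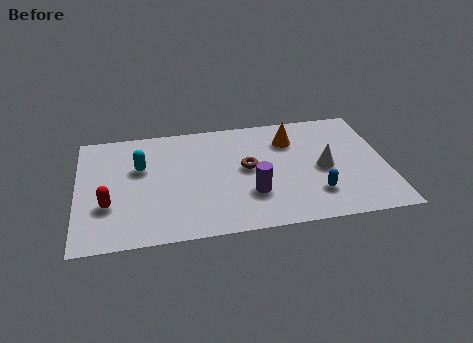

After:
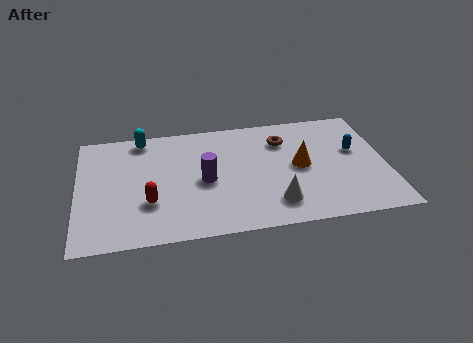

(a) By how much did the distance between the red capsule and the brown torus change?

+0.5

Before: roughly 5.7 units apart; after: 6.2. That's 0.5 units further apart.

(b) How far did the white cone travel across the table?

2.7

The white cone moved from about (9.7, 3.3) to (7.7, 1.5), a distance of √(2.0² + 1.8²) ≈ 2.7.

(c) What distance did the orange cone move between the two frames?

1.7

From (8.5, 5.3) to (8.8, 3.6), the orange cone covered √(0.3² + 1.7²) ≈ 1.7 units.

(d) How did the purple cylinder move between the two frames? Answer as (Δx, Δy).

(-1.8, 1.1)

From the two frames, the purple cylinder sits at roughly (6.8, 2.2) before and (5.0, 3.3) after.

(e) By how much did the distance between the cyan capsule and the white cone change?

-0.3

The distance was about 7.3 in the first image and 7.0 in the second, so they moved 0.3 units closer together.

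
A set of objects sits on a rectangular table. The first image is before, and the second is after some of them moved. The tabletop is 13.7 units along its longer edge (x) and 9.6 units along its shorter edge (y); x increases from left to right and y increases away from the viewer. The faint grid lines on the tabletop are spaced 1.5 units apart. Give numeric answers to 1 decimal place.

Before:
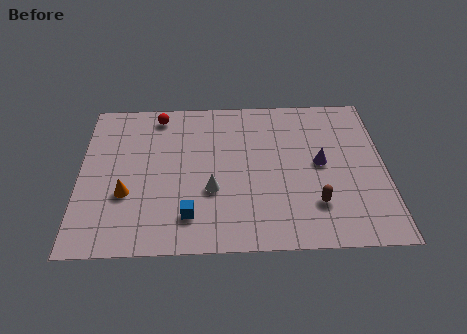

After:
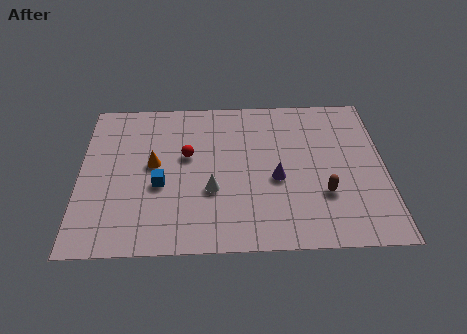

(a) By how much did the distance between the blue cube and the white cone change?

+0.5

The distance was about 1.8 in the first image and 2.3 in the second, so they moved 0.5 units further apart.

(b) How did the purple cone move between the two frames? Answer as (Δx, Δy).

(-2.0, -0.9)

From the two frames, the purple cone sits at roughly (10.8, 5.0) before and (8.8, 4.1) after.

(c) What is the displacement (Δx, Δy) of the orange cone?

(1.2, 1.8)

From the two frames, the orange cone sits at roughly (2.1, 3.4) before and (3.3, 5.2) after.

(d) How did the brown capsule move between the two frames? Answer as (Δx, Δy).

(0.4, 0.6)

From the two frames, the brown capsule sits at roughly (10.5, 2.5) before and (10.9, 3.1) after.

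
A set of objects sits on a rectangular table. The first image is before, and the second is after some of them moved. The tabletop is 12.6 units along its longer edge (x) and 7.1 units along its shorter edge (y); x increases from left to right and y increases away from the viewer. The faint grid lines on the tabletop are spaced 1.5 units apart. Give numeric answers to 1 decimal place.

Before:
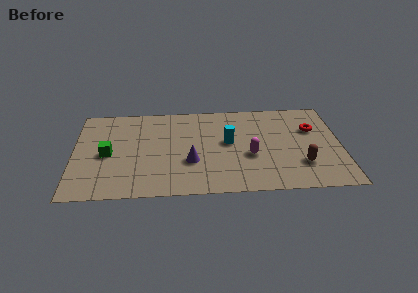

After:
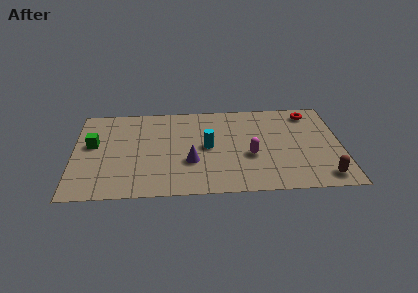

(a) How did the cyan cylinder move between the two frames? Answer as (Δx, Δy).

(-1.0, -0.3)

The cyan cylinder started near (7.3, 3.9) and ended near (6.3, 3.6).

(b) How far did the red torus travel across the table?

1.3

The red torus was near (11.3, 4.7) before and (11.2, 6.0) after, so it travelled √(0.1² + 1.3²) ≈ 1.3 units.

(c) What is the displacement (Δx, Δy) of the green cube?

(-0.7, 0.8)

The green cube started near (1.6, 3.3) and ended near (0.9, 4.1).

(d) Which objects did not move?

the purple cone and the magenta capsule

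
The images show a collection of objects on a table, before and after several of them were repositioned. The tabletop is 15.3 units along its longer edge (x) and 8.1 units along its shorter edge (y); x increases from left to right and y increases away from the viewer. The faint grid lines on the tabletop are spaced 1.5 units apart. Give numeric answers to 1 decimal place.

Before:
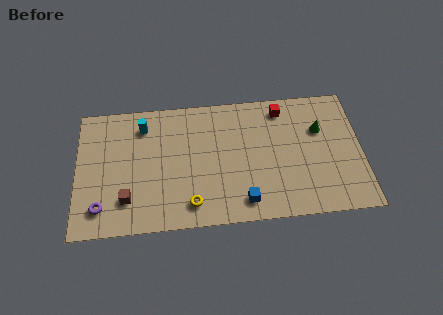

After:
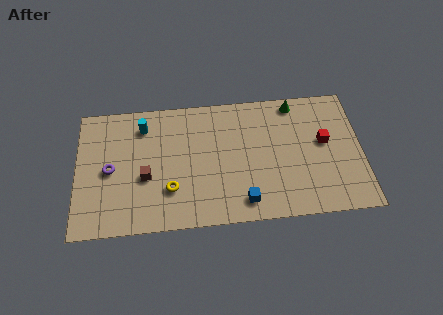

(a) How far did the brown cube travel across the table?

1.6

From (2.7, 2.0) to (3.7, 3.3), the brown cube covered √(1.0² + 1.3²) ≈ 1.6 units.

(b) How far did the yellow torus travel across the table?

1.5

From (6.1, 1.4) to (5.0, 2.4), the yellow torus covered √(1.1² + 1.0²) ≈ 1.5 units.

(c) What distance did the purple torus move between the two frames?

2.4

From (1.3, 1.6) to (1.8, 3.9), the purple torus covered √(0.5² + 2.3²) ≈ 2.4 units.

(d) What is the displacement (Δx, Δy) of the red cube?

(2.2, -2.3)

The red cube started near (11.1, 6.9) and ended near (13.3, 4.6).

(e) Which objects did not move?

the cyan cylinder and the blue cube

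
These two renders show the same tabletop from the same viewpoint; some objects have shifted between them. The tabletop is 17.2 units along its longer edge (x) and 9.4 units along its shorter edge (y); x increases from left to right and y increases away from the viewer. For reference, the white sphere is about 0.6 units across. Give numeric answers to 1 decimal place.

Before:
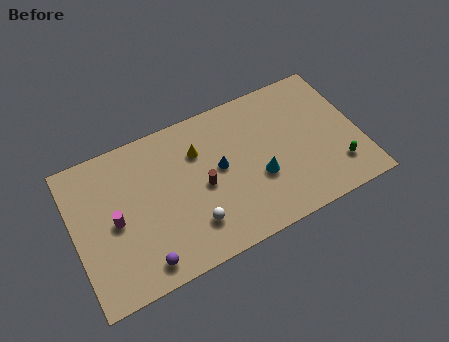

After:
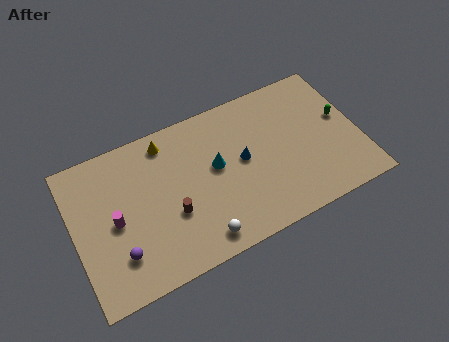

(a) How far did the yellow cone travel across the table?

2.3

The yellow cone was near (7.7, 6.7) before and (5.9, 8.1) after, so it travelled √(1.8² + 1.4²) ≈ 2.3 units.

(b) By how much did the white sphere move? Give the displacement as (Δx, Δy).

(0.3, -1.0)

From the two frames, the white sphere sits at roughly (6.8, 2.3) before and (7.1, 1.3) after.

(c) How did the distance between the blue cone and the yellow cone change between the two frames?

+3.4

Before: roughly 1.9 units apart; after: 5.3. That's 3.4 units further apart.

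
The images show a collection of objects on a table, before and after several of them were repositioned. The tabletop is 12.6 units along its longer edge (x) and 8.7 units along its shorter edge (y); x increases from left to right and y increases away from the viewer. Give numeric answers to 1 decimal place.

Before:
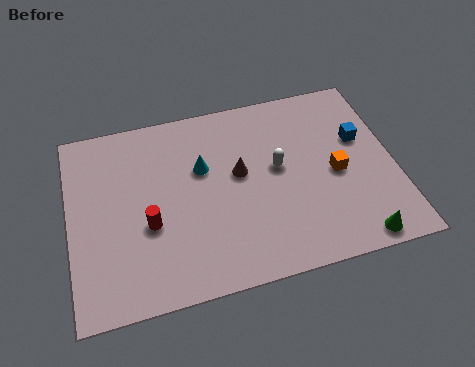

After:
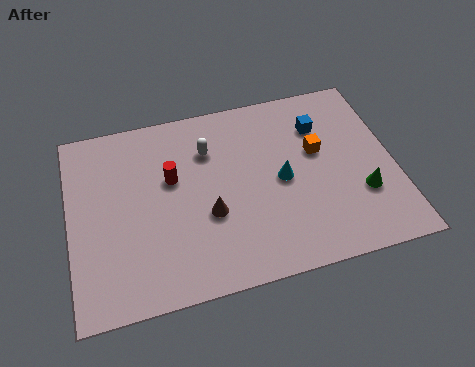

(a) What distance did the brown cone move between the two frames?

2.1

From (6.6, 4.9) to (5.3, 3.3), the brown cone covered √(1.3² + 1.6²) ≈ 2.1 units.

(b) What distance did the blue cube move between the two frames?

1.8

The blue cube moved from about (11.4, 5.4) to (9.9, 6.4), a distance of √(1.5² + 1.0²) ≈ 1.8.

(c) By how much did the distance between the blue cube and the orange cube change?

-0.6

They were about 1.8 units apart before and 1.2 after — 0.6 units closer together.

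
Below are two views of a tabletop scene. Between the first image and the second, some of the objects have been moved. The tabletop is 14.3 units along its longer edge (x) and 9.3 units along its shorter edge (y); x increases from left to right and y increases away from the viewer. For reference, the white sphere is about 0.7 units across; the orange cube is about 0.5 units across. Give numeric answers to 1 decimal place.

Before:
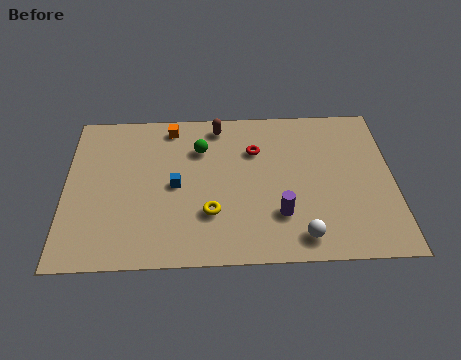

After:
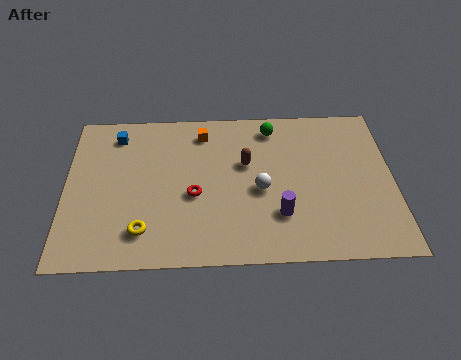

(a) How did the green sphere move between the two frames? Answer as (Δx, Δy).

(3.2, 1.2)

From the two frames, the green sphere sits at roughly (5.9, 6.7) before and (9.1, 7.9) after.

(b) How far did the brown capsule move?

2.7

The brown capsule moved from about (6.7, 8.1) to (7.9, 5.7), a distance of √(1.2² + 2.4²) ≈ 2.7.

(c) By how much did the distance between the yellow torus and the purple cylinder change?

+2.9

The distance was about 3.0 in the first image and 5.9 in the second, so they moved 2.9 units further apart.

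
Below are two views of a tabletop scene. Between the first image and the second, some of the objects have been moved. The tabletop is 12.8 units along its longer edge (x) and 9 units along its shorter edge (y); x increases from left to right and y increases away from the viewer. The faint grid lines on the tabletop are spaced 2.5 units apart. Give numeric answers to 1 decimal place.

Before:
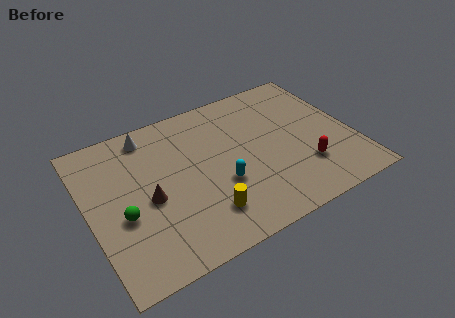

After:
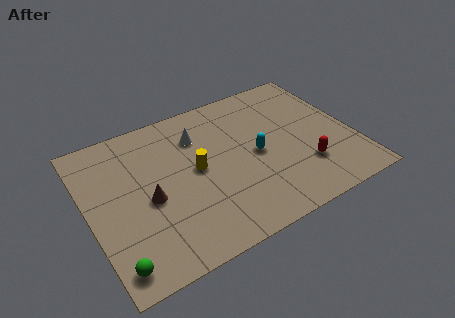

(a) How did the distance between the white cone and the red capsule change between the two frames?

-2.5

They were about 8.7 units apart before and 6.2 after — 2.5 units closer together.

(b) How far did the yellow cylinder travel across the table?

2.7

The yellow cylinder moved from about (5.2, 2.0) to (5.2, 4.7), a distance of √(0.0² + 2.7²) ≈ 2.7.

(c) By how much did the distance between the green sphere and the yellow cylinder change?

+1.6

They were about 4.0 units apart before and 5.6 after — 1.6 units further apart.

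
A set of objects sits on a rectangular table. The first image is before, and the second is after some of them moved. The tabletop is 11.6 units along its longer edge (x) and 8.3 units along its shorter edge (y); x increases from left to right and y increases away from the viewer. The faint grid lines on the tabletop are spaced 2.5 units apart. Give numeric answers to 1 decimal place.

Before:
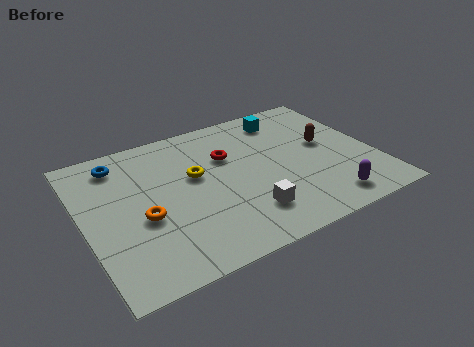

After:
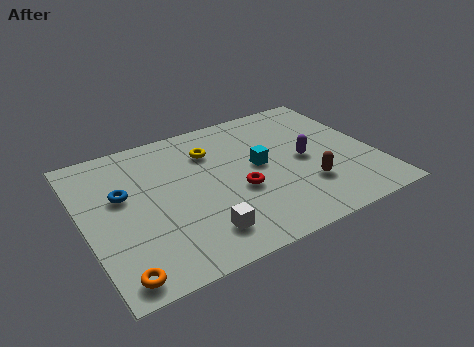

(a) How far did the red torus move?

2.2

The red torus was near (5.9, 5.5) before and (6.0, 3.3) after, so it travelled √(0.1² + 2.2²) ≈ 2.2 units.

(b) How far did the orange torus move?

2.8

The orange torus was near (2.2, 3.4) before and (0.9, 0.9) after, so it travelled √(1.3² + 2.5²) ≈ 2.8 units.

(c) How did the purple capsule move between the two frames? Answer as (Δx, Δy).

(-0.4, 2.8)

The purple capsule was at about (9.2, 1.2) and moved to about (8.8, 4.0).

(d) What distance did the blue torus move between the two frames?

1.9

The blue torus was near (1.7, 6.9) before and (1.6, 5.0) after, so it travelled √(0.1² + 1.9²) ≈ 1.9 units.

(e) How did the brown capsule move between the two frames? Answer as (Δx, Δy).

(-1.2, -2.2)

The brown capsule was at about (9.8, 4.6) and moved to about (8.6, 2.4).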